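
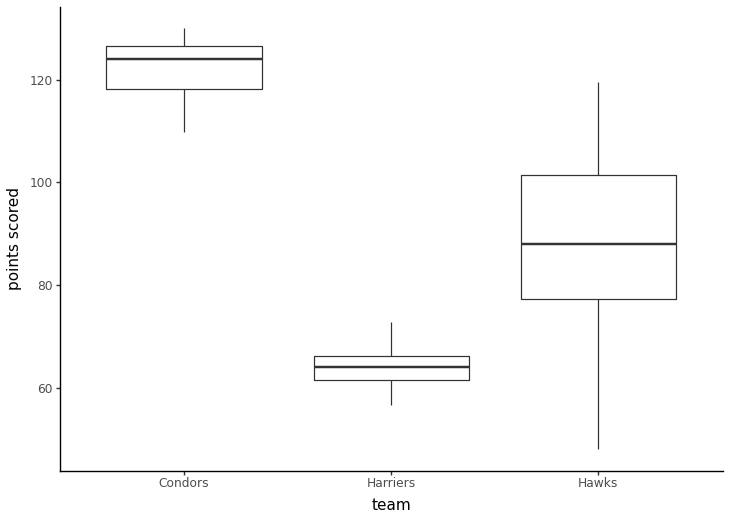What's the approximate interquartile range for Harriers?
≈ 5

Q3 ≈ 65, Q1 ≈ 60; IQR ≈ 5.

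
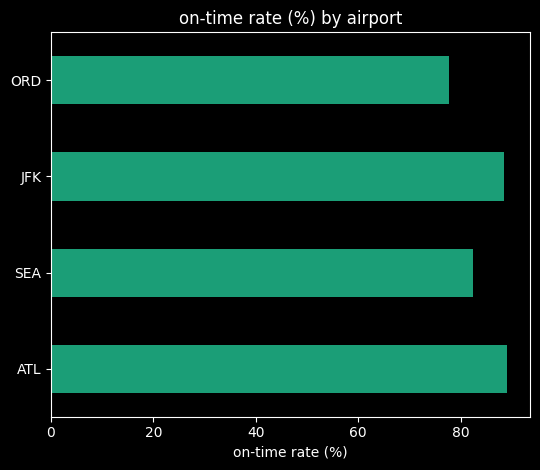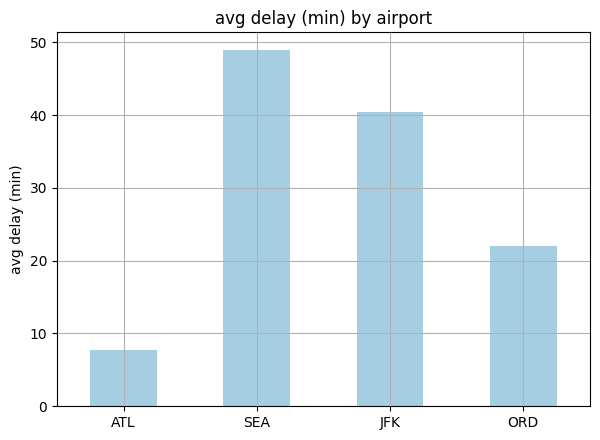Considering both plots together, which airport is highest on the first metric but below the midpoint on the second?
ATL

Chart 2 median avg delay (min) ≈ 30; below-median airports: ATL, ORD. Among those, ATL has the highest on-time rate (%) (≈ 90).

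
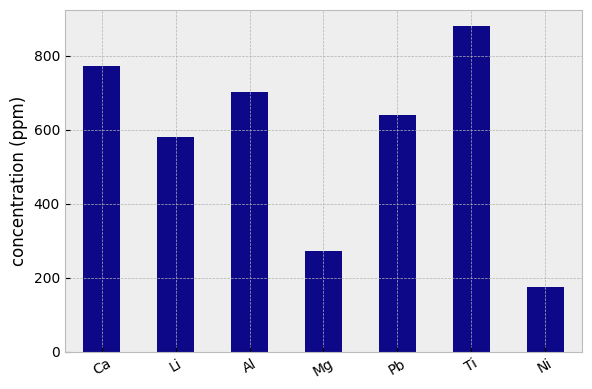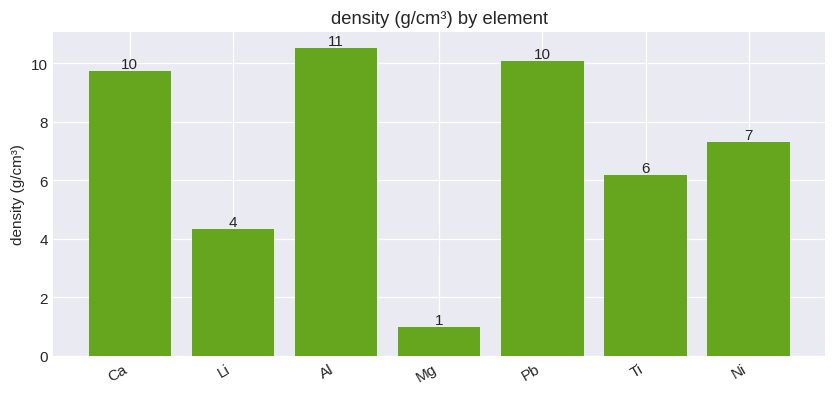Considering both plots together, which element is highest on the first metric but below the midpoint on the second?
Chart 2 median density (g/cm³) ≈ 7; below-median elements: Li, Mg, Ti. Among those, Ti has the highest concentration (ppm) (≈ 900).

Ti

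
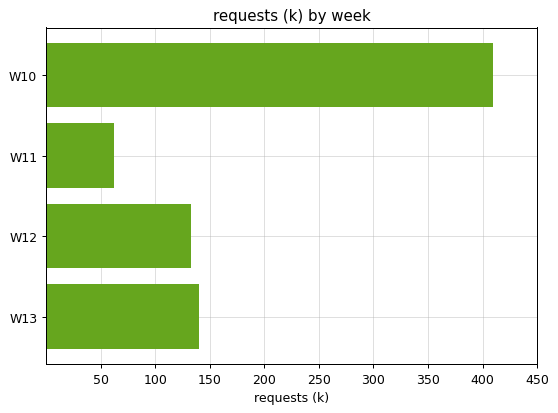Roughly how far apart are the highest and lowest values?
Max W10 ≈ 400, min W11 ≈ 50; range ≈ 350.

≈ 350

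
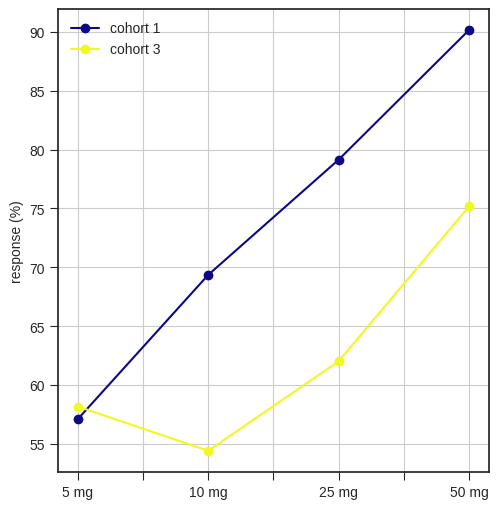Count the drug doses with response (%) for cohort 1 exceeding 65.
Above 65: 10 mg, 25 mg, 50 mg.

3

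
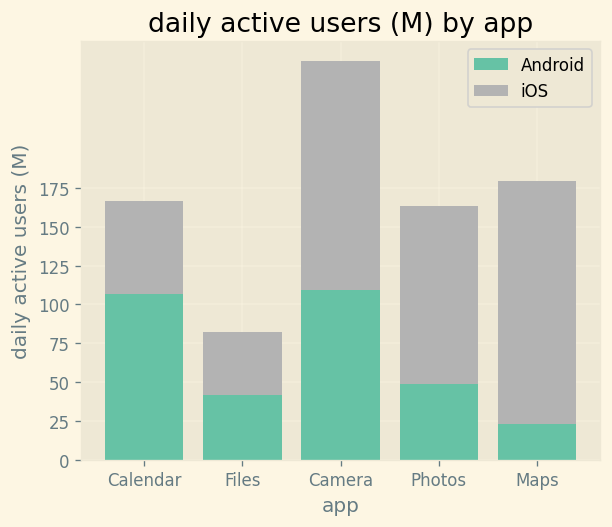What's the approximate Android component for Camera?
≈ 100

Android top ≈ 100, bottom ≈ 0; segment ≈ 100.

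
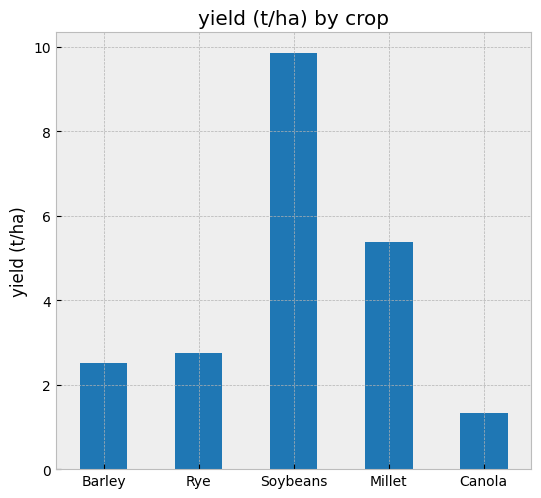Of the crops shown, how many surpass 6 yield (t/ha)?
1

Above 6: Soybeans.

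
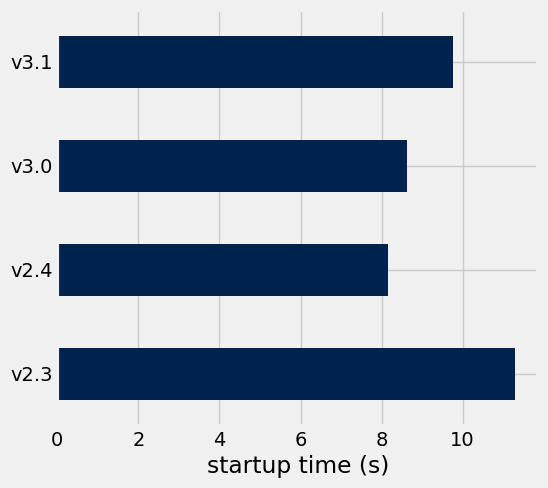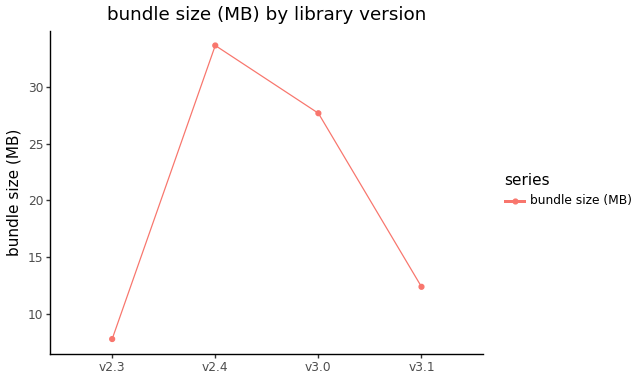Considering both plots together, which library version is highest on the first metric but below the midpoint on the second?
Chart 2 median bundle size (MB) ≈ 20; below-median library versions: v2.3, v3.1. Among those, v2.3 has the highest startup time (s) (≈ 12).

v2.3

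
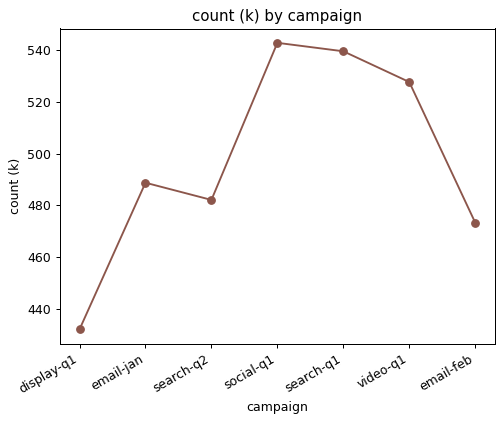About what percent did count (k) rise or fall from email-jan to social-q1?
≈ +10.2%

email-jan ≈ 490, social-q1 ≈ 540; (540 − 490) / 490 ≈ +10.2%.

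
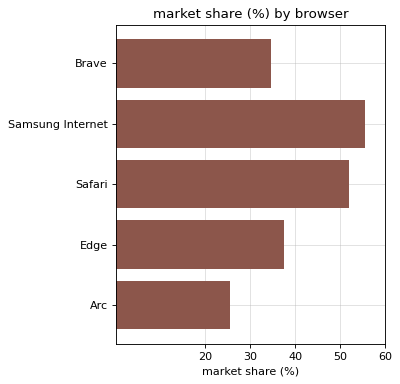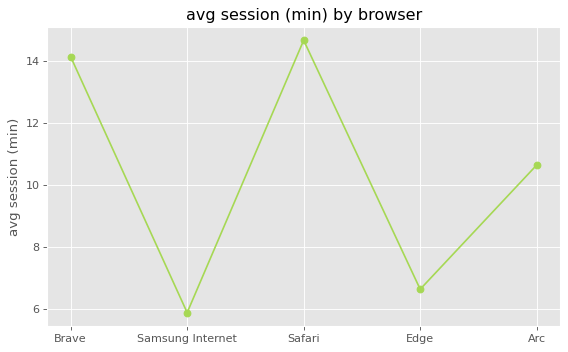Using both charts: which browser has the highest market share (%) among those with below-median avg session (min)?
Chart 2 median avg session (min) ≈ 10; below-median browsers: Samsung Internet, Edge. Among those, Samsung Internet has the highest market share (%) (≈ 60).

Samsung Internet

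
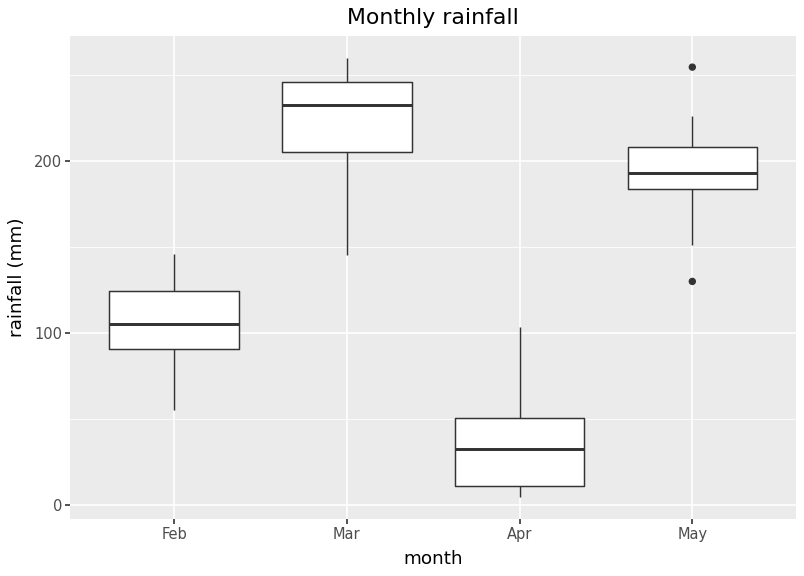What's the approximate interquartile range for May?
Q3 ≈ 200, Q1 ≈ 180; IQR ≈ 20.

≈ 20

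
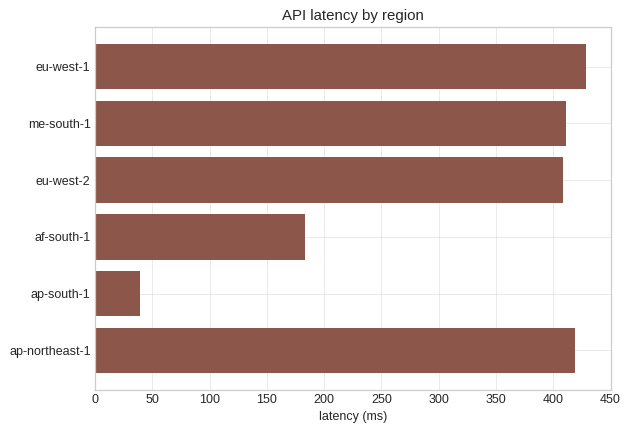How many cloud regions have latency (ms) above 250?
4

Above 250: eu-west-1, me-south-1, eu-west-2, ap-northeast-1.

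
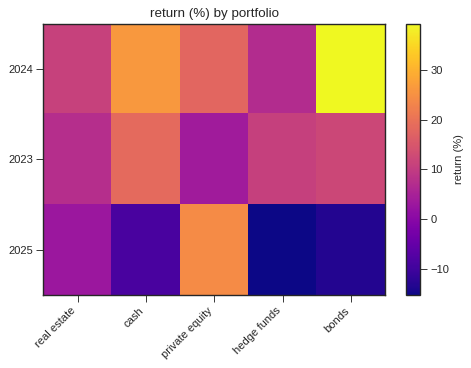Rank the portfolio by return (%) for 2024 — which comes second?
cash

Top 3 for 2024: bonds ≈ 40, cash ≈ 25, private equity ≈ 20.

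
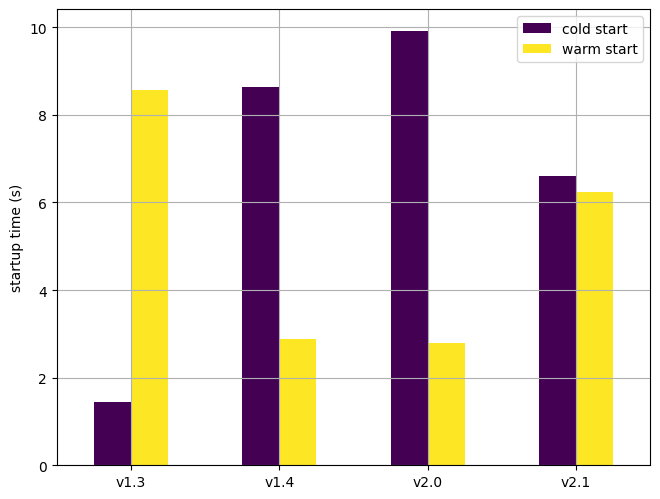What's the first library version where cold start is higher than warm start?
v1.3: cold start ≈ 1 vs warm start ≈ 9 (not yet); v1.4: cold start ≈ 9 vs warm start ≈ 3 (first crossover).

v1.4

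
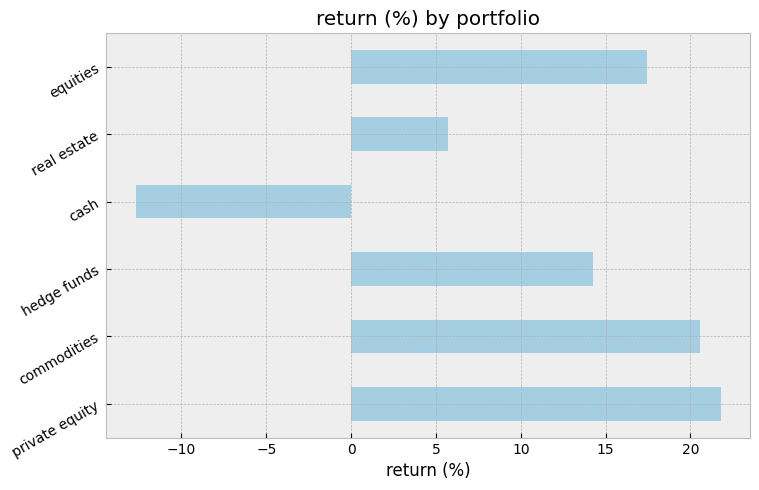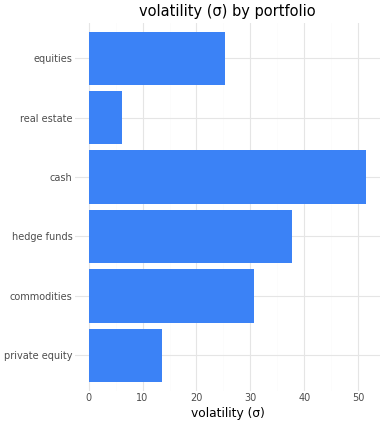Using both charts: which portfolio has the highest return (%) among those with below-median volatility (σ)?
private equity

Chart 2 median volatility (σ) ≈ 30; below-median portfolios: private equity, real estate, equities. Among those, private equity has the highest return (%) (≈ 22).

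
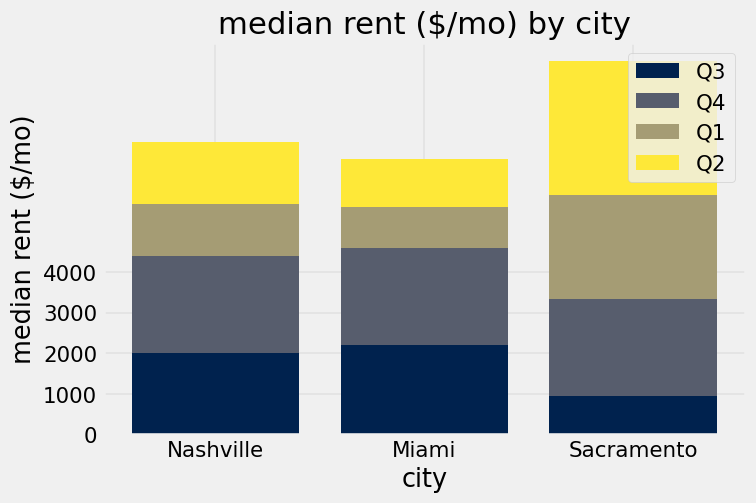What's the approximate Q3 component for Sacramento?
Q3 top ≈ 1000, bottom ≈ 0; segment ≈ 1000.

≈ 1000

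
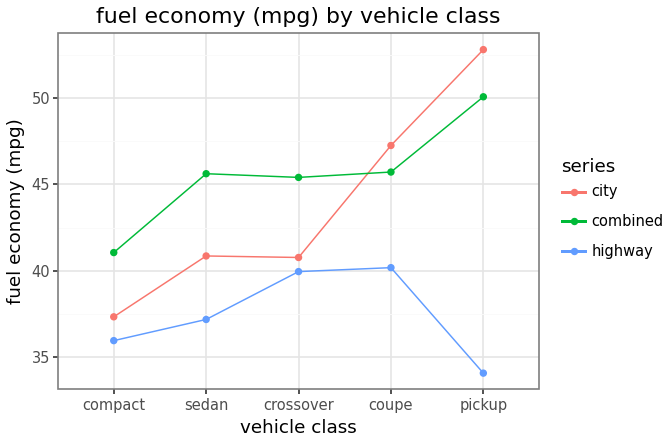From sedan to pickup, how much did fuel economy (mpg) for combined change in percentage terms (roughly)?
≈ +8.7%

sedan ≈ 46, pickup ≈ 50; (50 − 46) / 46 ≈ +8.7%.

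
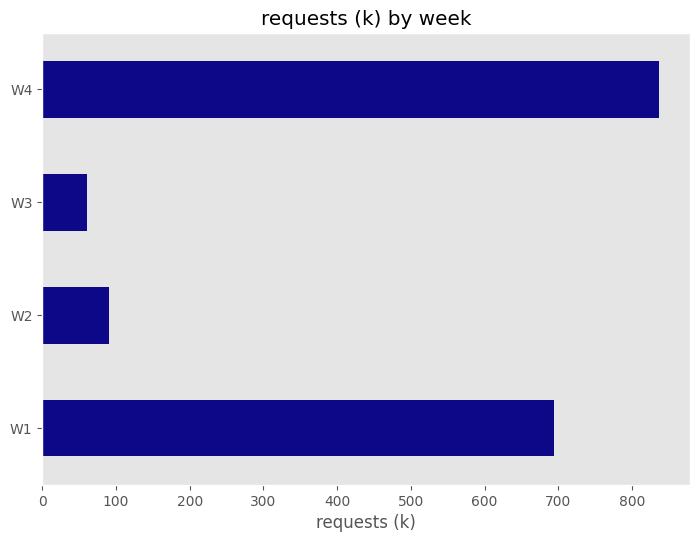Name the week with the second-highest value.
W1

Top 3: W4 ≈ 800, W1 ≈ 700, W2 ≈ 100.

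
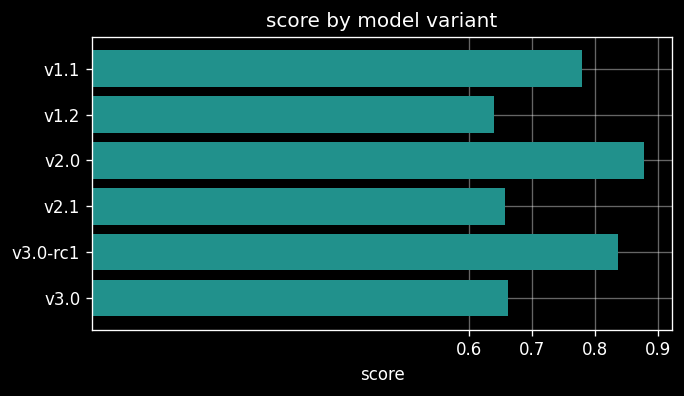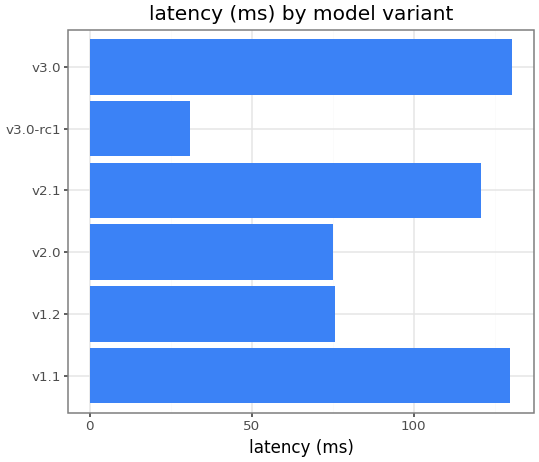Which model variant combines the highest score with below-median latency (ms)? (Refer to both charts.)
v2.0

Chart 2 median latency (ms) ≈ 100; below-median model variants: v1.2, v2.0, v3.0-rc1. Among those, v2.0 has the highest score (≈ 0.9).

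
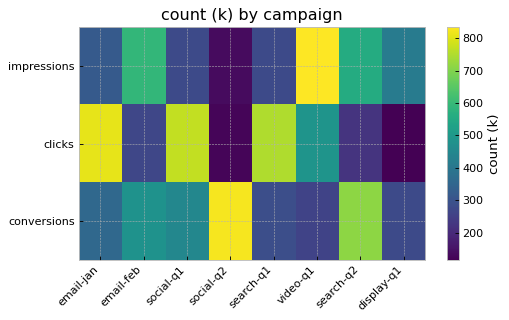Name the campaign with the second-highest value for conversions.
search-q2

Top 3 for conversions: social-q2 ≈ 800, search-q2 ≈ 700, email-feb ≈ 500.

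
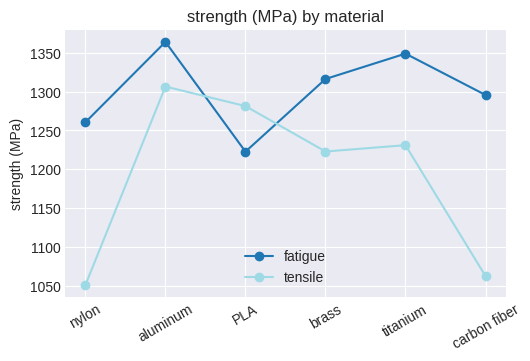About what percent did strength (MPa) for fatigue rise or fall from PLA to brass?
≈ +8.3%

PLA ≈ 1200, brass ≈ 1300; (1300 − 1200) / 1200 ≈ +8.3%.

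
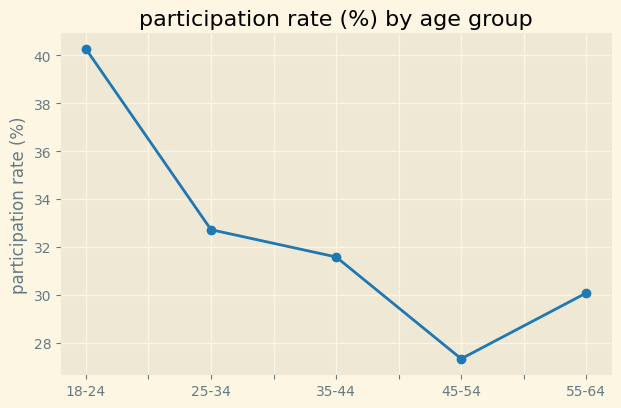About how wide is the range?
≈ 12

Max 18-24 ≈ 40, min 45-54 ≈ 28; range ≈ 12.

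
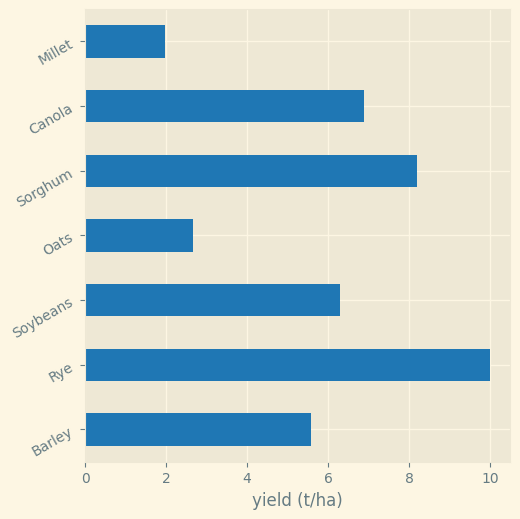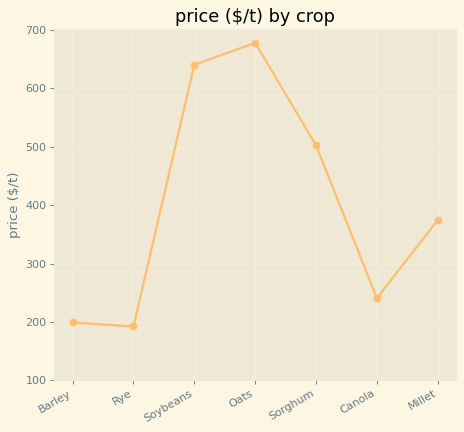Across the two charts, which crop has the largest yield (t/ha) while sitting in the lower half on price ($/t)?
Chart 2 median price ($/t) ≈ 400; below-median crops: Barley, Rye, Canola. Among those, Rye has the highest yield (t/ha) (≈ 10).

Rye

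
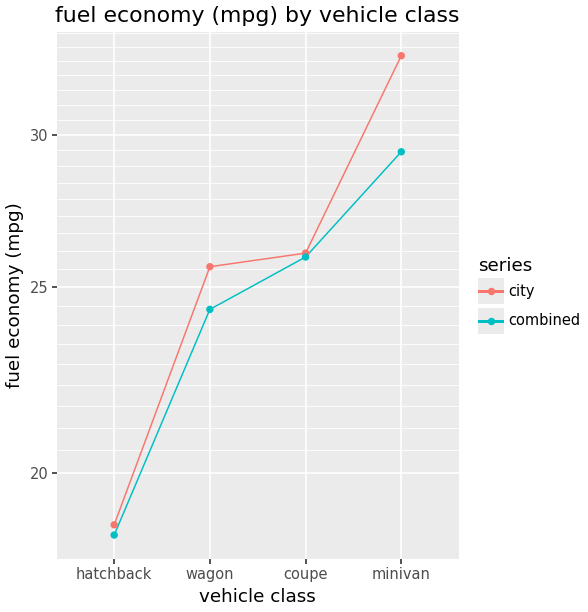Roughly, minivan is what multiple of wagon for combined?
≈ 1.25×

minivan ≈ 30, wagon ≈ 24; 30/24 ≈ 1.25.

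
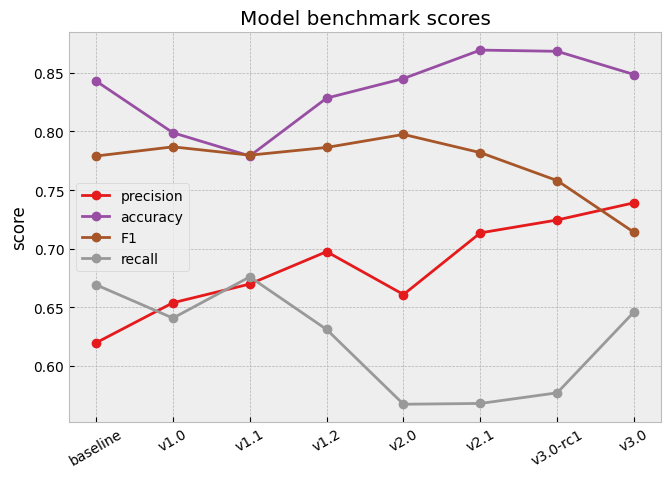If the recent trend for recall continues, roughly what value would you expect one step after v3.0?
≈ 0.7

Last three: 0.55, 0.60, 0.65 → slope ≈ 0.05/step → next ≈ 0.7.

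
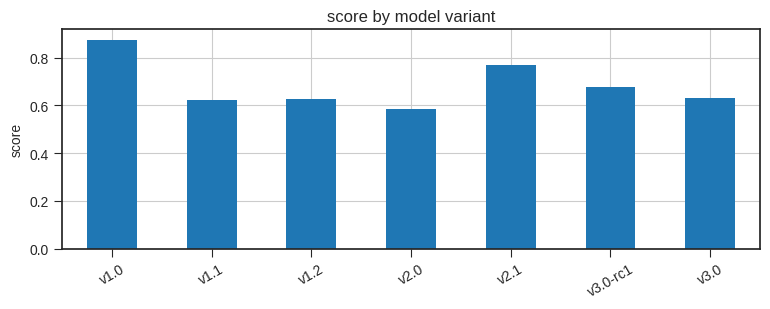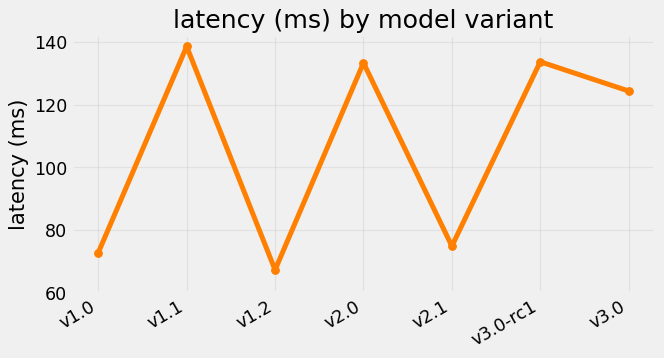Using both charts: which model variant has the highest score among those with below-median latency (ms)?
Chart 2 median latency (ms) ≈ 120; below-median model variants: v1.0, v1.2, v2.1. Among those, v1.0 has the highest score (≈ 0.9).

v1.0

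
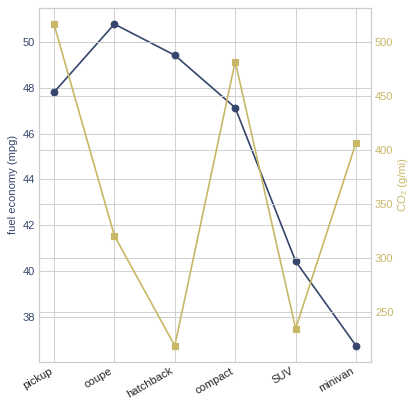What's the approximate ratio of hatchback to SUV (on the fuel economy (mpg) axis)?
≈ 1.25×

hatchback ≈ 50, SUV ≈ 40; 50/40 ≈ 1.25.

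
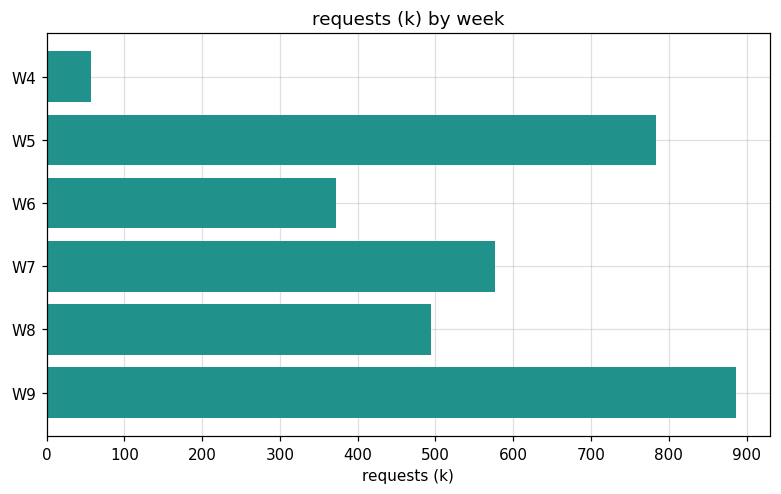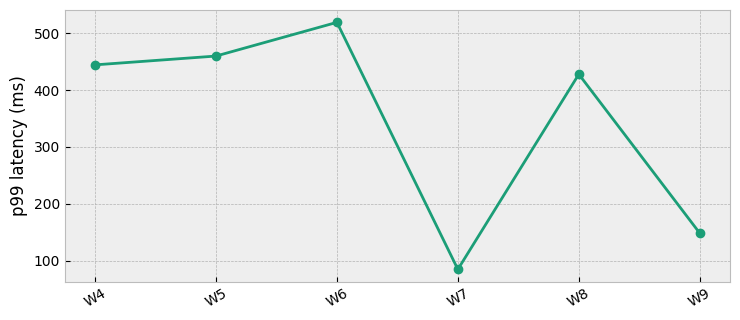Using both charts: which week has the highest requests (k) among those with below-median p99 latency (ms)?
W9

Chart 2 median p99 latency (ms) ≈ 450; below-median weeks: W7, W8, W9. Among those, W9 has the highest requests (k) (≈ 900).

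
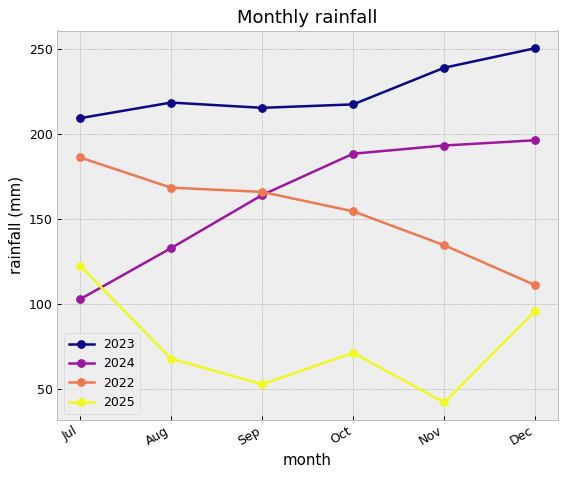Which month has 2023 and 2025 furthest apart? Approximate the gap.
Nov: 2023 ≈ 240, 2025 ≈ 40 → gap ≈ 200. Next-largest (Sep) is only ≈ 160.

Nov, ≈ 200 mm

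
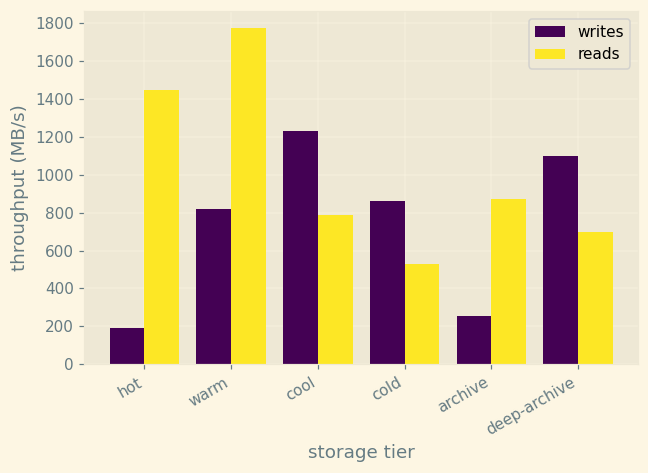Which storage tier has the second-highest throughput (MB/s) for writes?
Top 3 for writes: cool ≈ 1200, deep-archive ≈ 1000, cold ≈ 800.

deep-archive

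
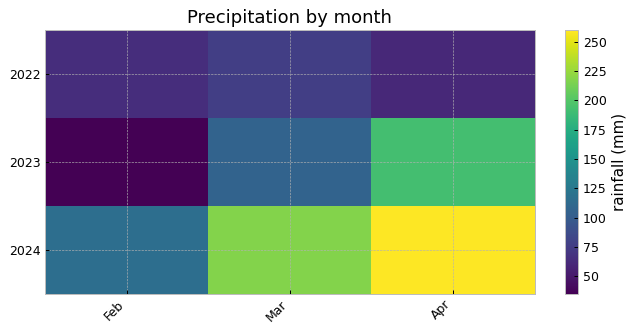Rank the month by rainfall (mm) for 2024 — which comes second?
Top 3 for 2024: Apr ≈ 260, Mar ≈ 220, Feb ≈ 120.

Mar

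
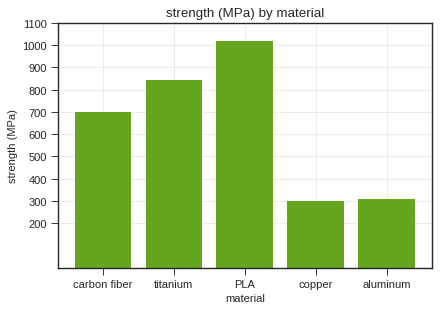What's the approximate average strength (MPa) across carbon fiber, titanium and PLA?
≈ 833

(700 + 800 + 1000) / 3 ≈ 833.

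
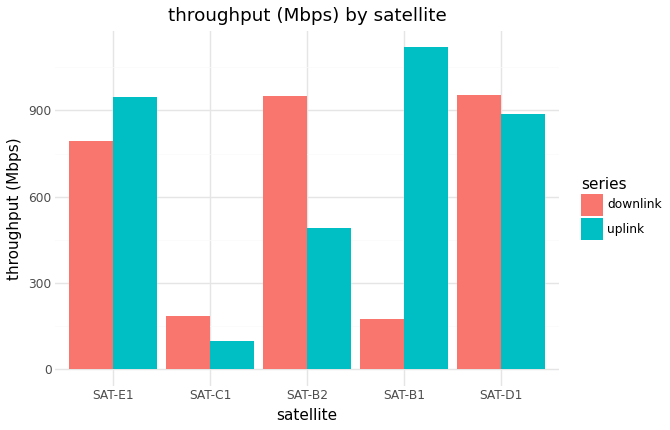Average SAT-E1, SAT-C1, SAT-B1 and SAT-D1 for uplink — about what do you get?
≈ 750

(900 + 100 + 1100 + 900) / 4 ≈ 750.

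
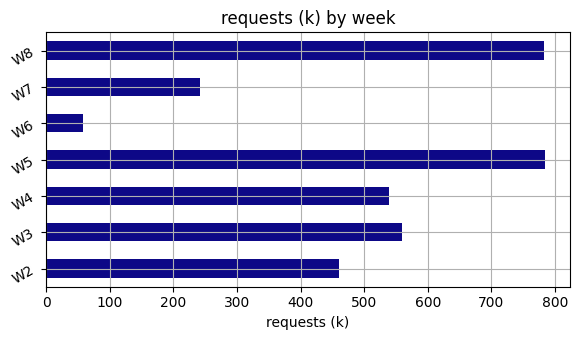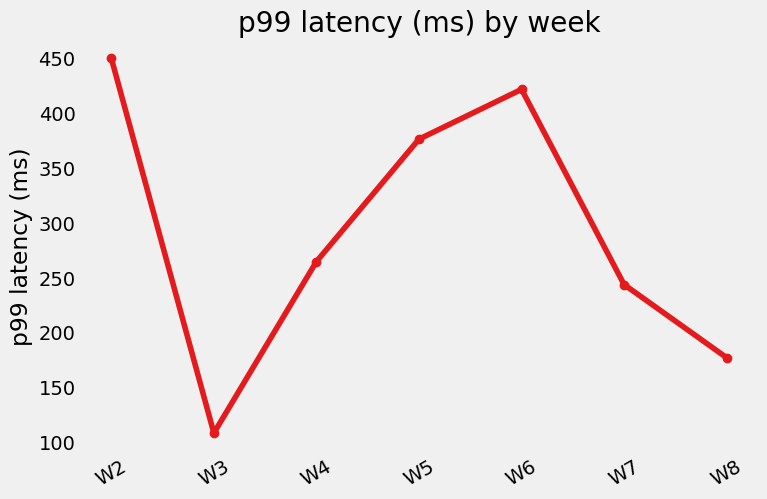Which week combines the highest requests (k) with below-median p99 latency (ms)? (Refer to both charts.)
Chart 2 median p99 latency (ms) ≈ 250; below-median weeks: W3, W7, W8. Among those, W8 has the highest requests (k) (≈ 800).

W8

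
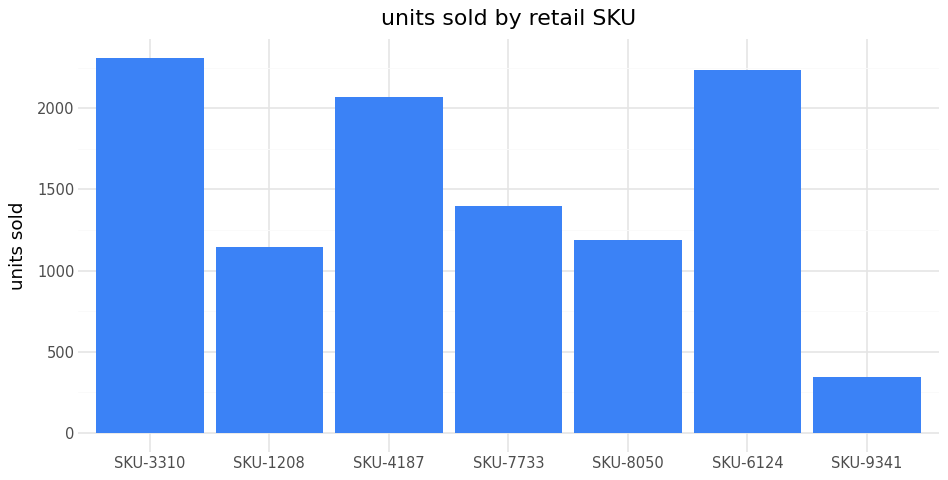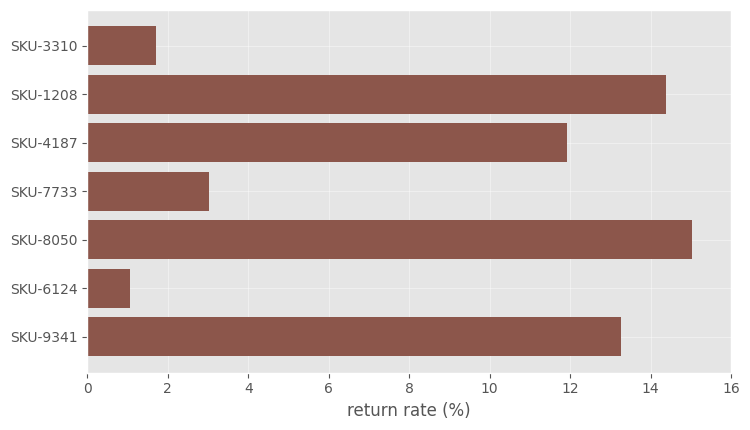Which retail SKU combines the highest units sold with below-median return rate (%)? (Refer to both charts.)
Chart 2 median return rate (%) ≈ 12; below-median retail SKUs: SKU-3310, SKU-7733, SKU-6124. Among those, SKU-3310 has the highest units sold (≈ 2500).

SKU-3310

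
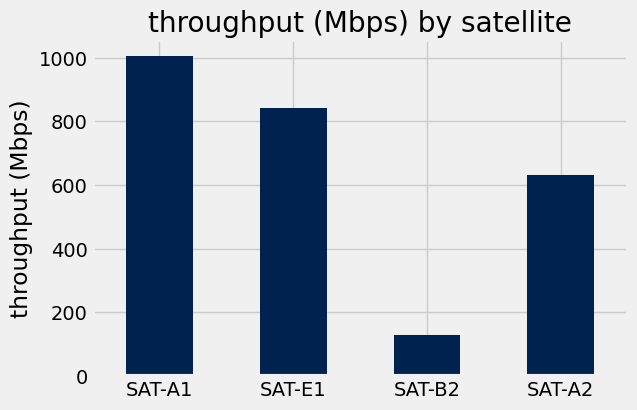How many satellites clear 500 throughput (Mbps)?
3

Above 500: SAT-A1, SAT-E1, SAT-A2.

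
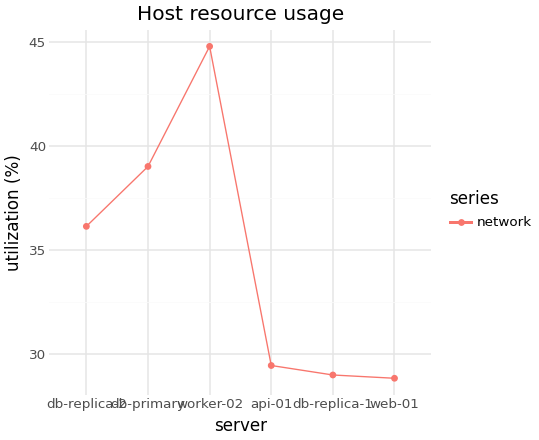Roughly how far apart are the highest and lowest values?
Max worker-02 ≈ 44, min web-01 ≈ 28; range ≈ 16.

≈ 16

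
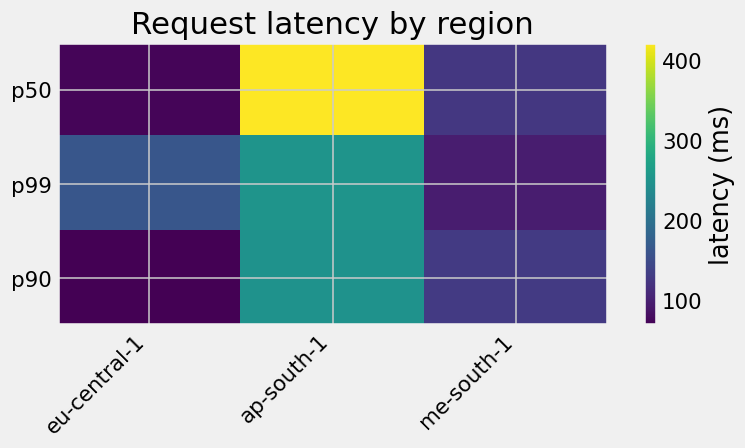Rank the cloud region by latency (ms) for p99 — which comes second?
eu-central-1

Top 3 for p99: ap-south-1 ≈ 250, eu-central-1 ≈ 150, me-south-1 ≈ 100.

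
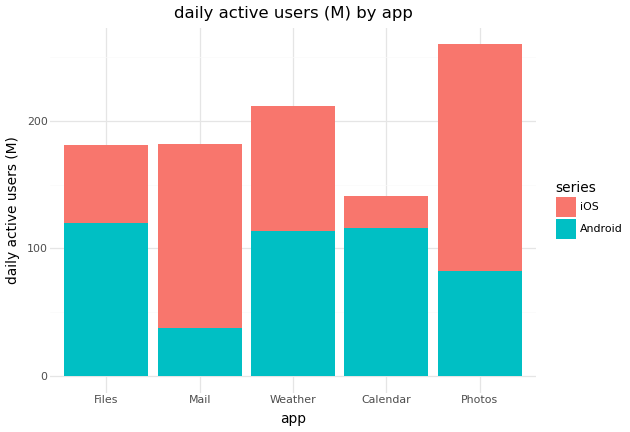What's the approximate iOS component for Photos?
≈ 175

iOS top ≈ 250, bottom ≈ 75; segment ≈ 175.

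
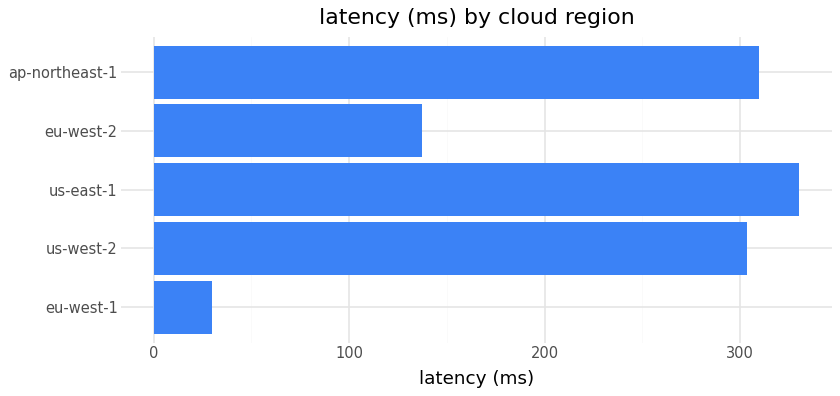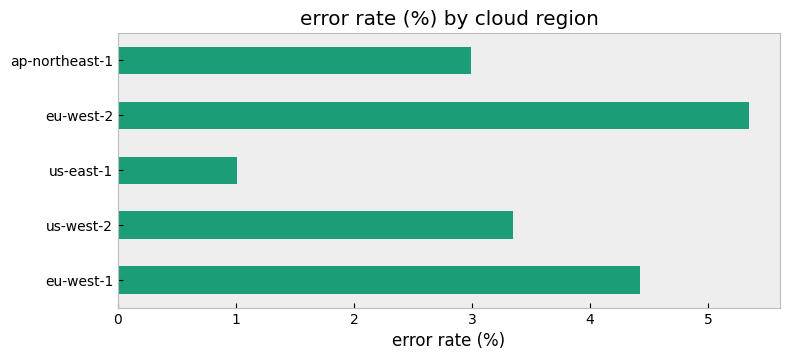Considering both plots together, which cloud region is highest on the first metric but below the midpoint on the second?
us-east-1

Chart 2 median error rate (%) ≈ 3.5; below-median cloud regions: us-east-1, ap-northeast-1. Among those, us-east-1 has the highest latency (ms) (≈ 350).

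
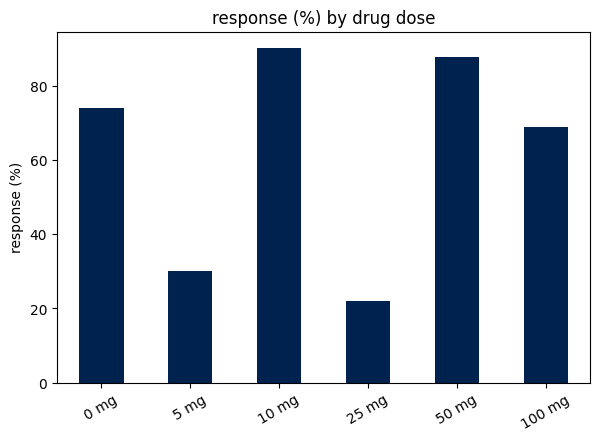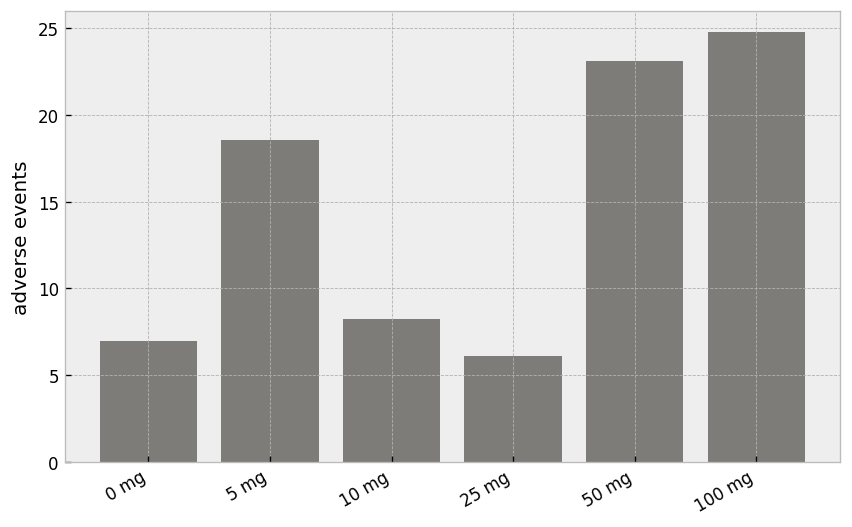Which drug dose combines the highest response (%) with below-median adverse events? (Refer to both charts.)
Chart 2 median adverse events ≈ 15; below-median drug doses: 0 mg, 10 mg, 25 mg. Among those, 10 mg has the highest response (%) (≈ 90).

10 mg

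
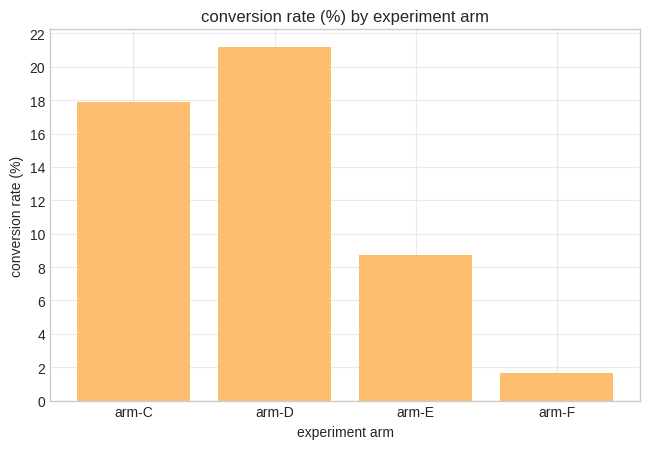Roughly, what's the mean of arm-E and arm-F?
(8 + 2) / 2 ≈ 5.

≈ 5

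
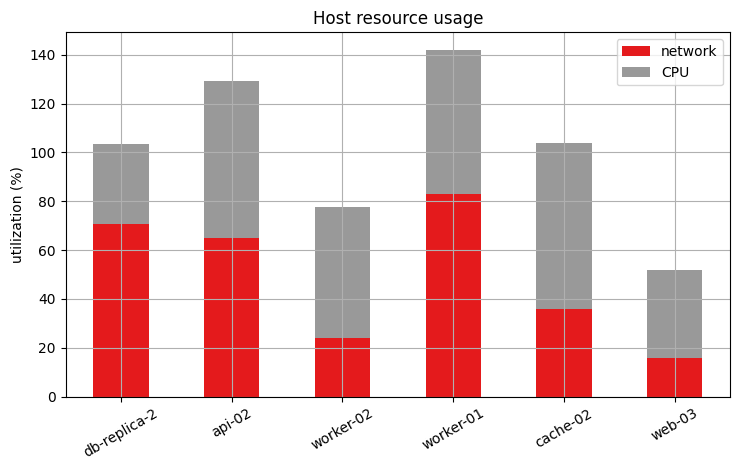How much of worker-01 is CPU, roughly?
≈ 60

CPU top ≈ 140, bottom ≈ 80; segment ≈ 60.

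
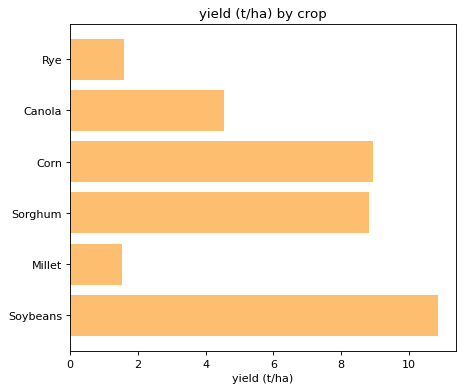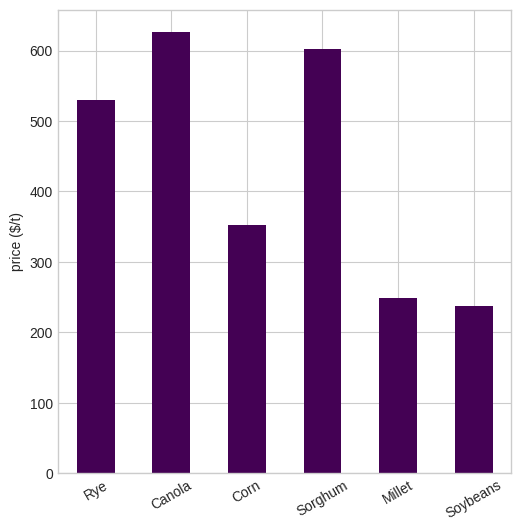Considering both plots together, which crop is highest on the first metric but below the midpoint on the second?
Chart 2 median price ($/t) ≈ 400; below-median crops: Corn, Millet, Soybeans. Among those, Soybeans has the highest yield (t/ha) (≈ 11).

Soybeans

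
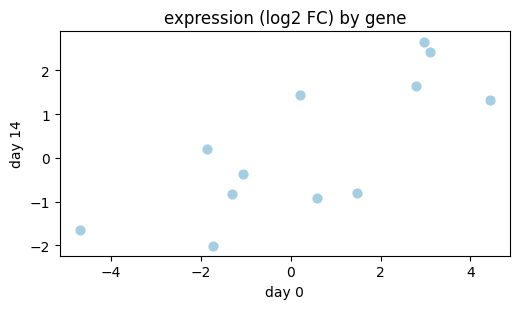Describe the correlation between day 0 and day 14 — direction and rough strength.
Points are positively correlated; strong (|r| ≈ 0.8).

positive, strong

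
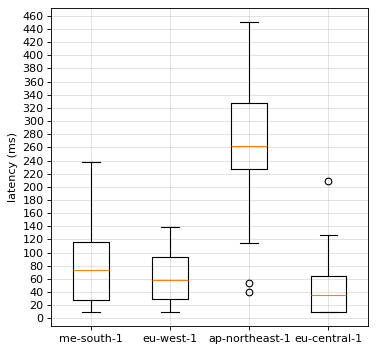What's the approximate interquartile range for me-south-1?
≈ 100

Q3 ≈ 120, Q1 ≈ 20; IQR ≈ 100.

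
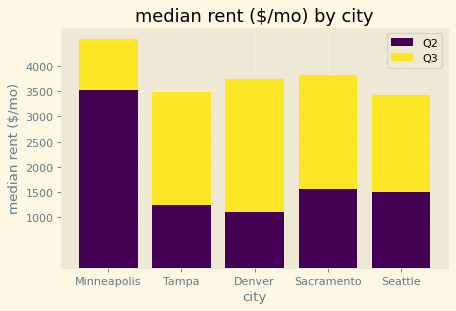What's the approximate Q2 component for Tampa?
Q2 top ≈ 1000, bottom ≈ 0; segment ≈ 1000.

≈ 1000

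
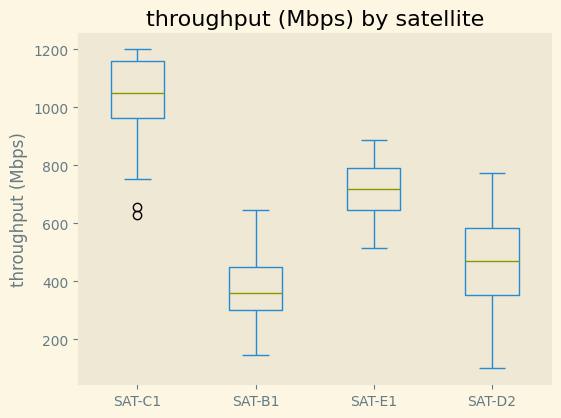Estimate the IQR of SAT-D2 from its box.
≈ 200

Q3 ≈ 600, Q1 ≈ 400; IQR ≈ 200.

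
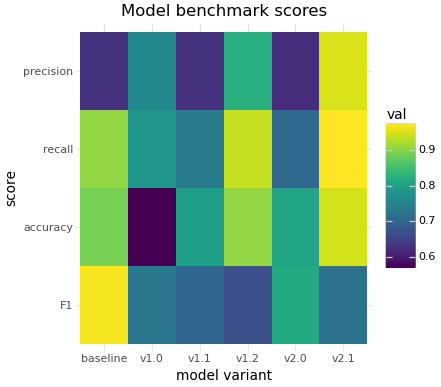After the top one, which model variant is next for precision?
Top 3 for precision: v2.1 ≈ 0.95, v1.2 ≈ 0.80, v1.0 ≈ 0.75.

v1.2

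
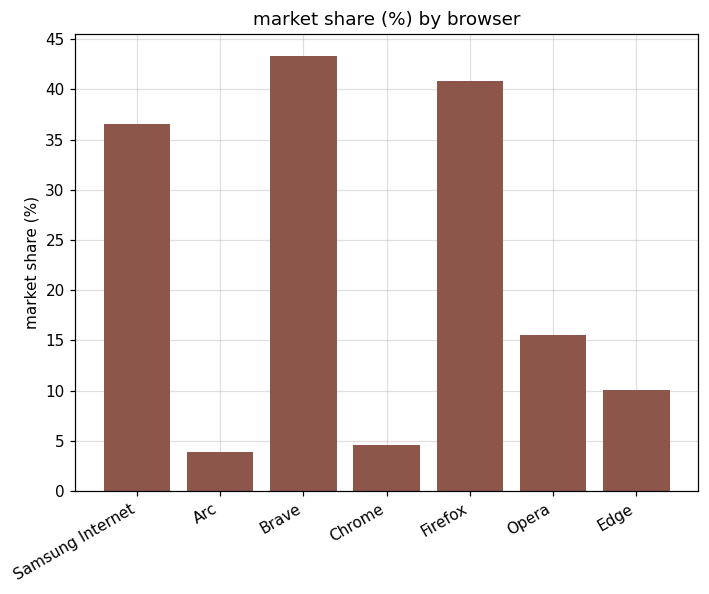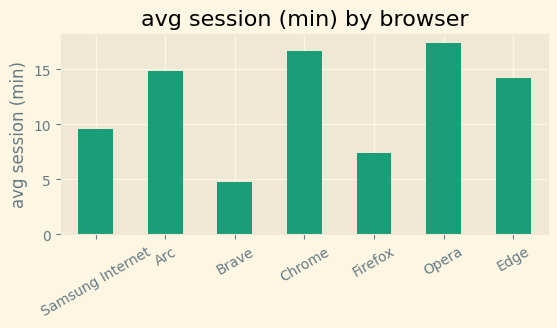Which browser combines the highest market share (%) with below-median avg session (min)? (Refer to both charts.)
Chart 2 median avg session (min) ≈ 14; below-median browsers: Samsung Internet, Brave, Firefox. Among those, Brave has the highest market share (%) (≈ 45).

Brave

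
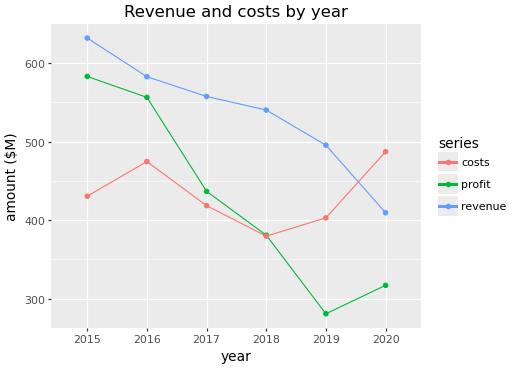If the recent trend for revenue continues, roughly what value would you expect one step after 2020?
≈ 325

Last three: 550, 500, 400 → slope ≈ -75/step → next ≈ 325.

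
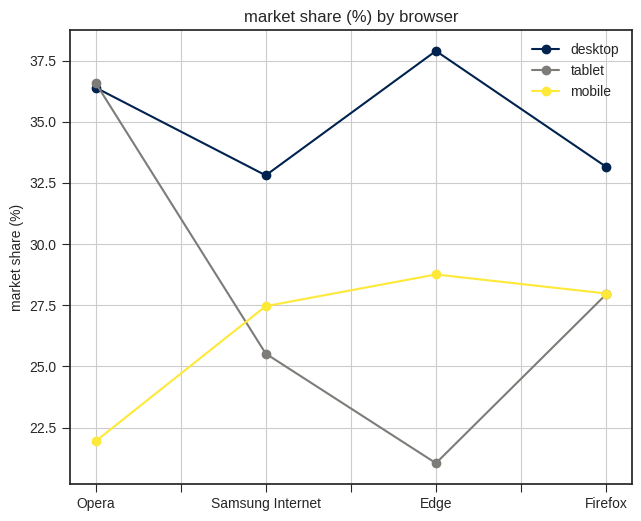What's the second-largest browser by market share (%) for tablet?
Firefox

Top 3 for tablet: Opera ≈ 36, Firefox ≈ 28, Samsung Internet ≈ 26.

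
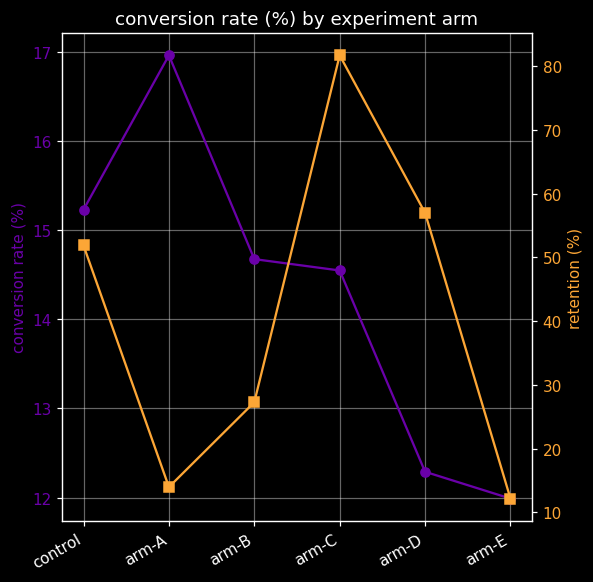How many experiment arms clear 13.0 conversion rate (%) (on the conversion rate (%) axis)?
Above 13.0: control, arm-A, arm-B, arm-C.

4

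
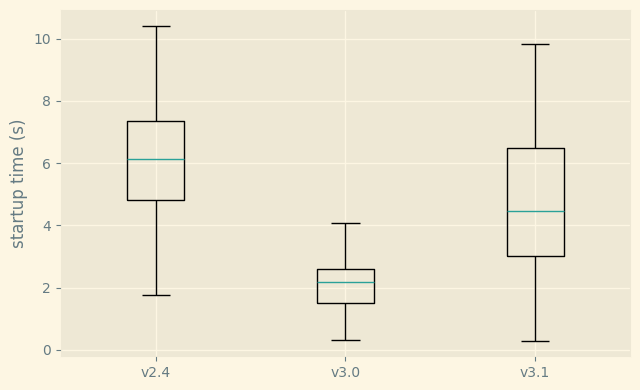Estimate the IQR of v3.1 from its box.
≈ 3.5

Q3 ≈ 6.5, Q1 ≈ 3.0; IQR ≈ 3.5.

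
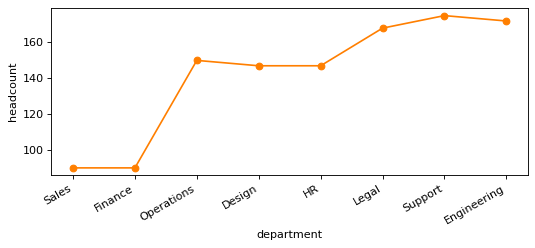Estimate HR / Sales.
≈ 1.67×

HR ≈ 150, Sales ≈ 90; 150/90 ≈ 1.67.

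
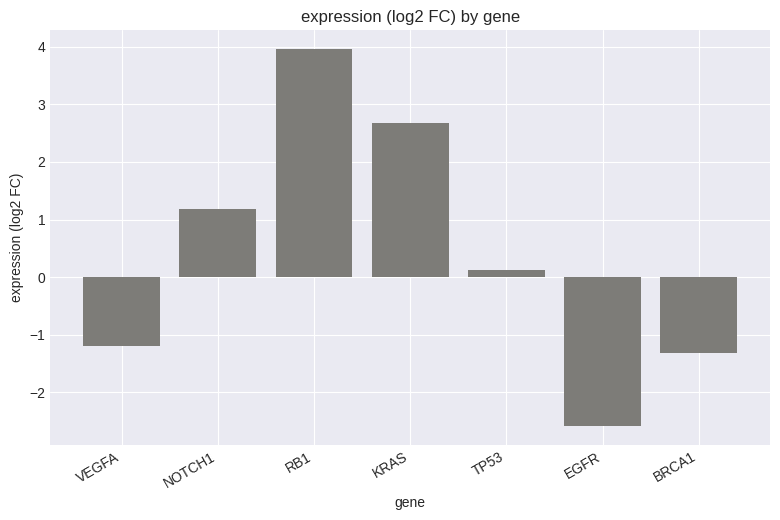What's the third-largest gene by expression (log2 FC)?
NOTCH1

Top 4: RB1 ≈ 4, KRAS ≈ 3, NOTCH1 ≈ 1, TP53 ≈ 0.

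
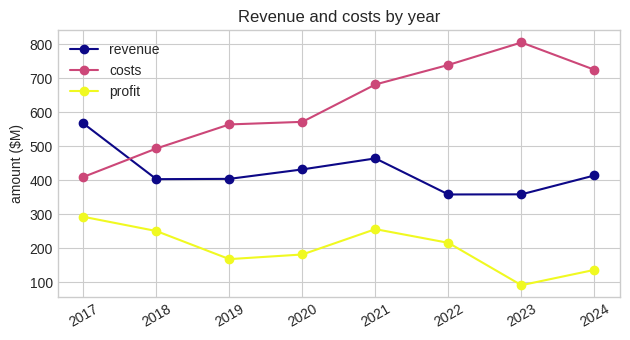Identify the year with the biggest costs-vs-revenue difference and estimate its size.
2023: costs ≈ 800, revenue ≈ 400 → gap ≈ 400. Next-largest (2022) is only ≈ 300.

2023, ≈ 400 $M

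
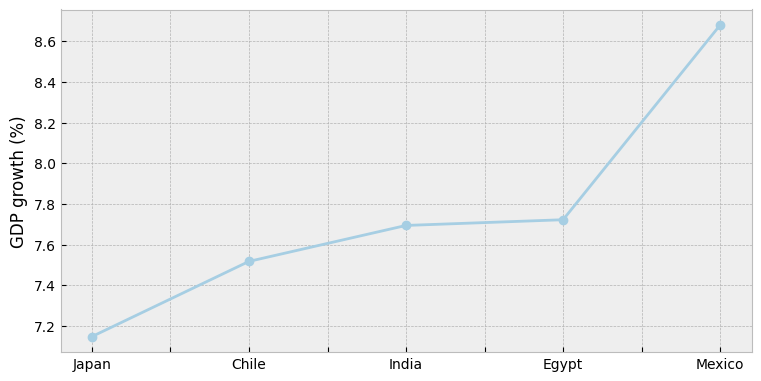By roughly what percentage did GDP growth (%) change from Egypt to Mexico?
≈ +10.3%

Egypt ≈ 7.8, Mexico ≈ 8.6; (8.6 − 7.8) / 7.8 ≈ +10.3%.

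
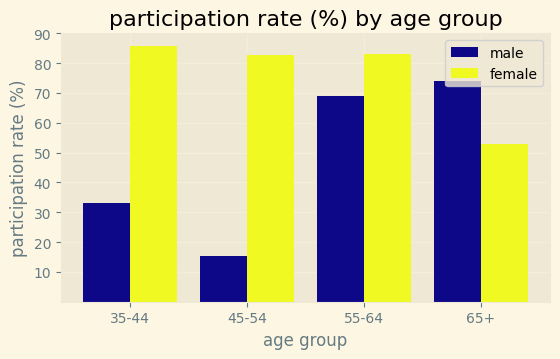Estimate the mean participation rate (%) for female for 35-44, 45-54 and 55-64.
≈ 83

(90 + 80 + 80) / 3 ≈ 83.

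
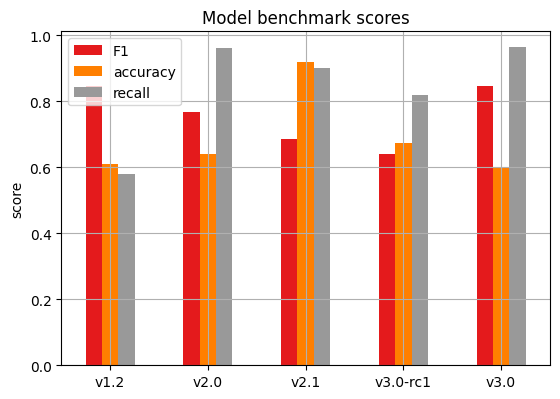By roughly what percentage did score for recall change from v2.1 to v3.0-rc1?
v2.1 ≈ 0.9, v3.0-rc1 ≈ 0.8; (0.8 − 0.9) / 0.9 ≈ -11.1%.

≈ -11.1%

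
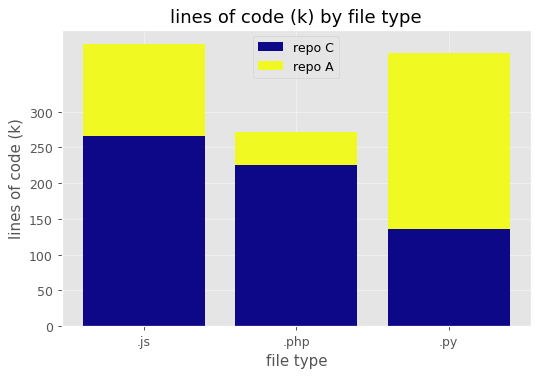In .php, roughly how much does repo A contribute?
repo A top ≈ 250, bottom ≈ 200; segment ≈ 50.

≈ 50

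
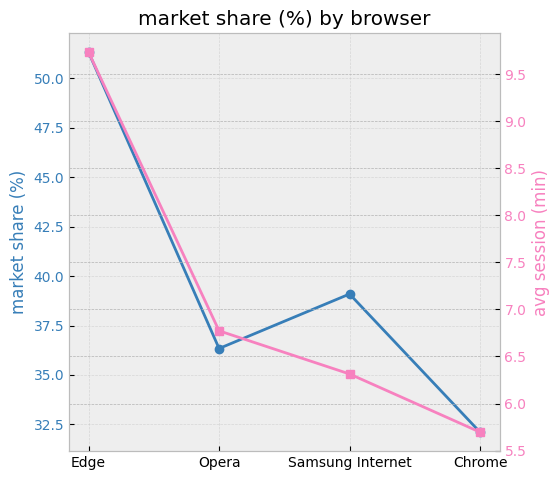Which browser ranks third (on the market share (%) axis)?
Opera

Top 4 (on the market share (%) axis): Edge ≈ 52, Samsung Internet ≈ 40, Opera ≈ 36, Chrome ≈ 32.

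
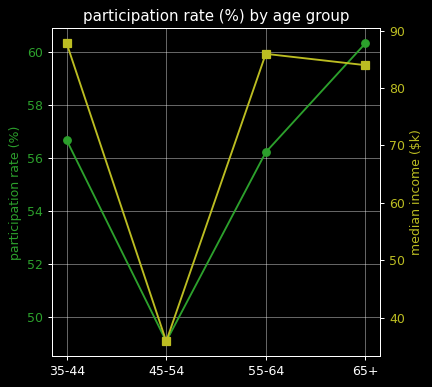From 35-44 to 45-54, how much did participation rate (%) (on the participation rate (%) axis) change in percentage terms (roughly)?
≈ -14%

35-44 ≈ 57, 45-54 ≈ 49; (49 − 57) / 57 ≈ -14%.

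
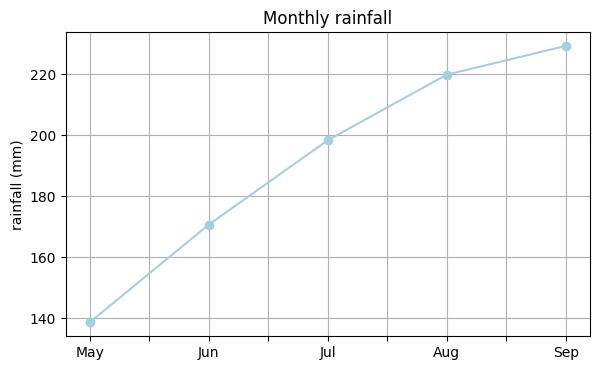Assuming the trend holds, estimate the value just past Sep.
≈ 245

Last three: 200, 220, 230 → slope ≈ 15/step → next ≈ 245.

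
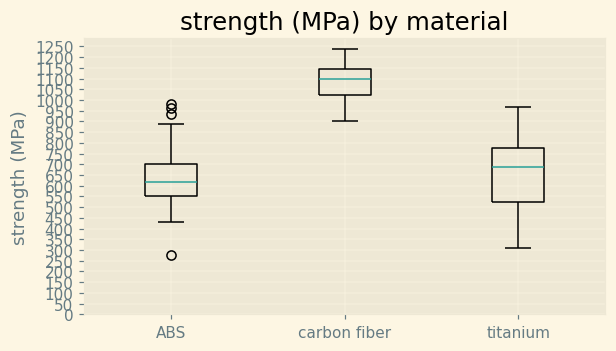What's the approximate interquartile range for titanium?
≈ 250

Q3 ≈ 800, Q1 ≈ 550; IQR ≈ 250.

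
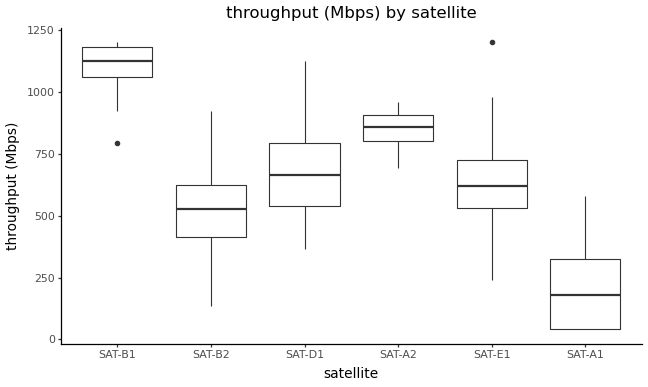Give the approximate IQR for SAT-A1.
≈ 300

Q3 ≈ 300, Q1 ≈ 0; IQR ≈ 300.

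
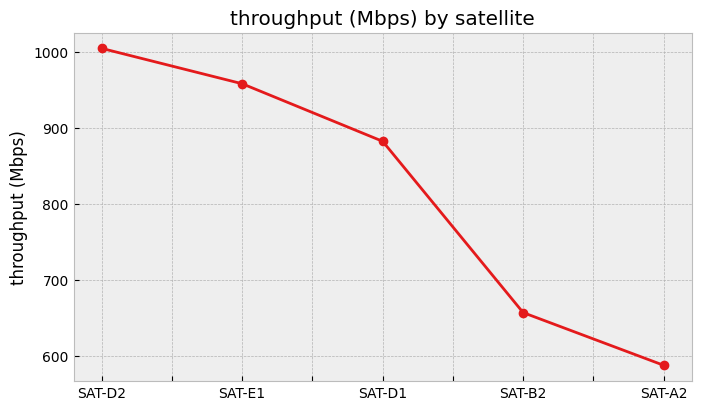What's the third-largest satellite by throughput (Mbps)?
Top 4: SAT-D2 ≈ 1000, SAT-E1 ≈ 950, SAT-D1 ≈ 900, SAT-B2 ≈ 650.

SAT-D1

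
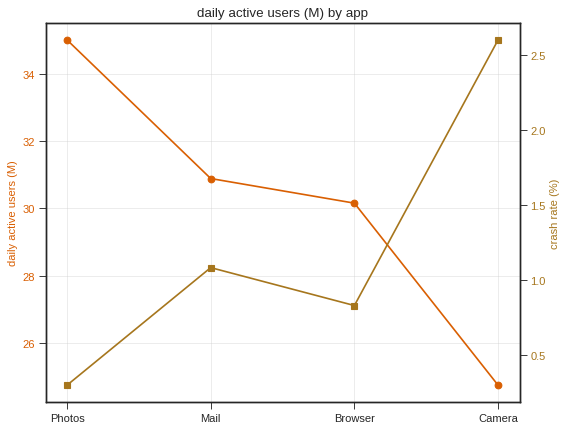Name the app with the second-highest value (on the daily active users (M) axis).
Mail

Top 3 (on the daily active users (M) axis): Photos ≈ 35, Mail ≈ 31, Browser ≈ 30.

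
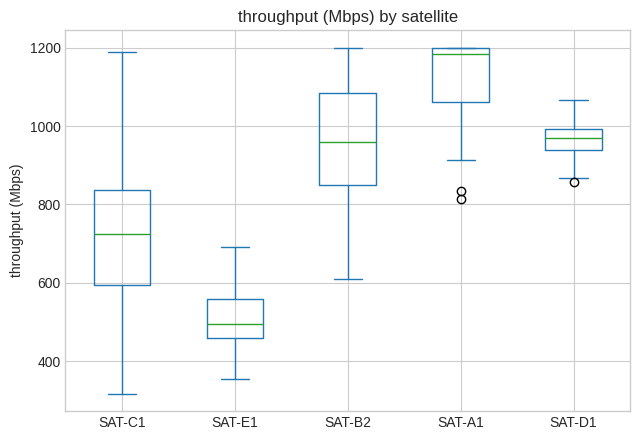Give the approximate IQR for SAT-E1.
Q3 ≈ 600, Q1 ≈ 500; IQR ≈ 100.

≈ 100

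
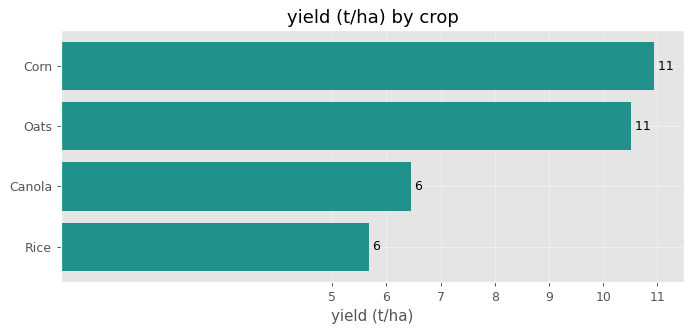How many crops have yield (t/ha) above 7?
2

Above 7: Corn, Oats.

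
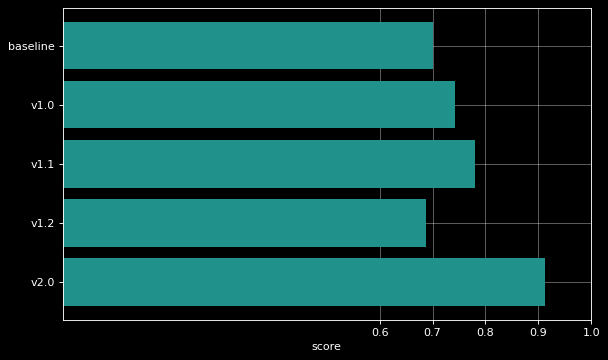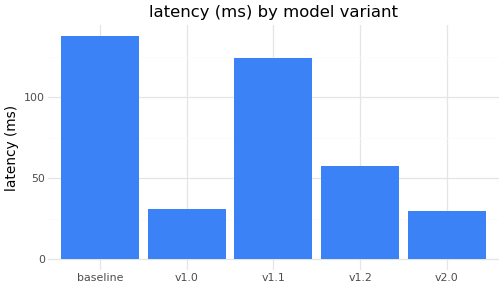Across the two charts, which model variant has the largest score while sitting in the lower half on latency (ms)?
Chart 2 median latency (ms) ≈ 60; below-median model variants: v1.0, v2.0. Among those, v2.0 has the highest score (≈ 0.9).

v2.0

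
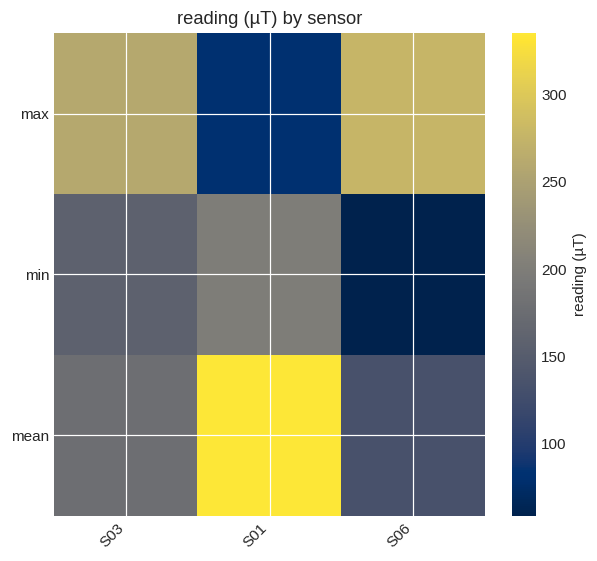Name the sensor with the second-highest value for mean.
S03

Top 3 for mean: S01 ≈ 325, S03 ≈ 175, S06 ≈ 125.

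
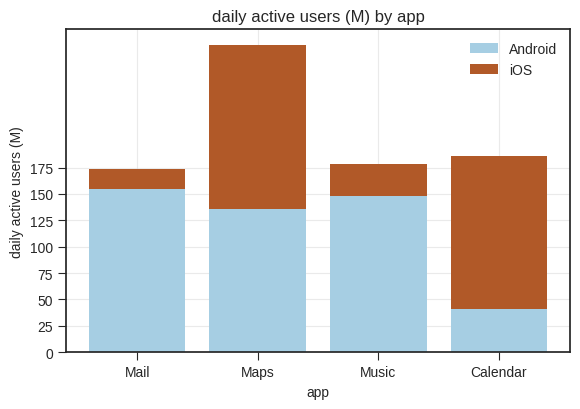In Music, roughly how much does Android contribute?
Android top ≈ 150, bottom ≈ 0; segment ≈ 150.

≈ 150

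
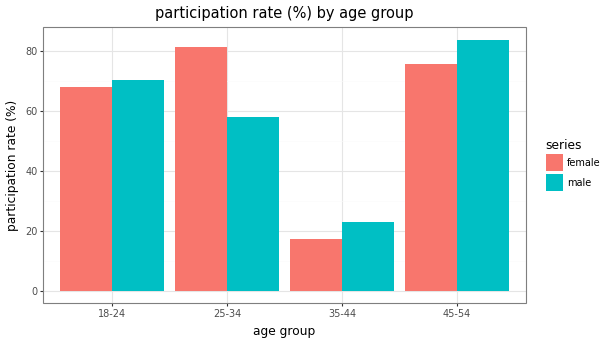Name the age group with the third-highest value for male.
25-34

Top 4 for male: 45-54 ≈ 80, 18-24 ≈ 70, 25-34 ≈ 60, 35-44 ≈ 20.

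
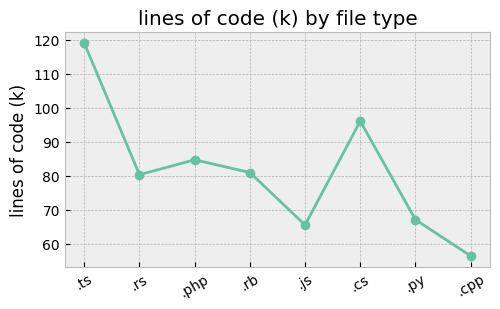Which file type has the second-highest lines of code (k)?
.cs

Top 3: .ts ≈ 120, .cs ≈ 100, .php ≈ 80.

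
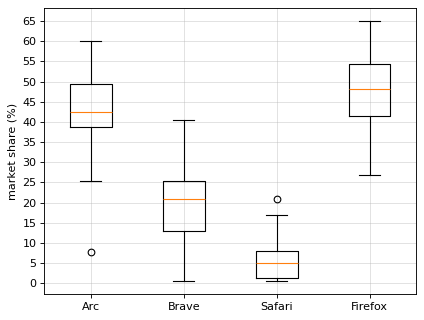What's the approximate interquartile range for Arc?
Q3 ≈ 50, Q1 ≈ 40; IQR ≈ 10.

≈ 10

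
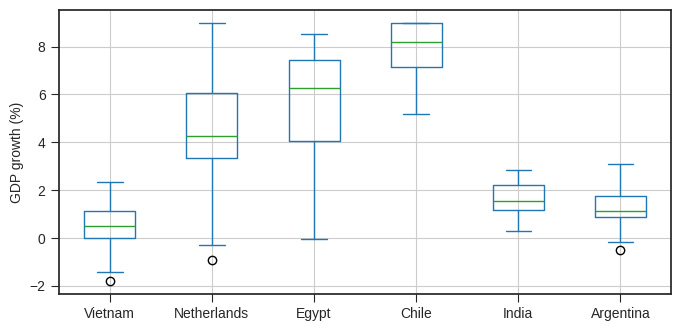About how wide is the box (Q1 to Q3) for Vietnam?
≈ 1

Q3 ≈ 1, Q1 ≈ 0; IQR ≈ 1.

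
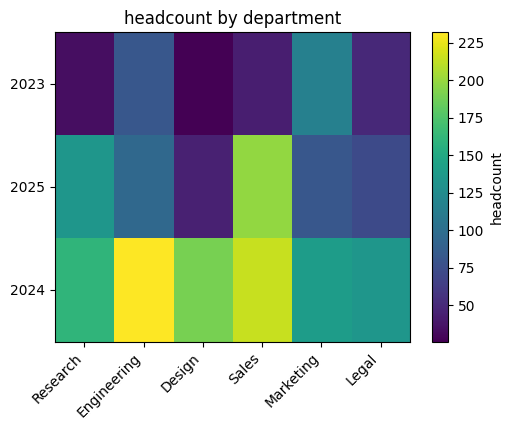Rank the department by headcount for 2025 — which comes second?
Top 3 for 2025: Sales ≈ 200, Research ≈ 140, Engineering ≈ 100.

Research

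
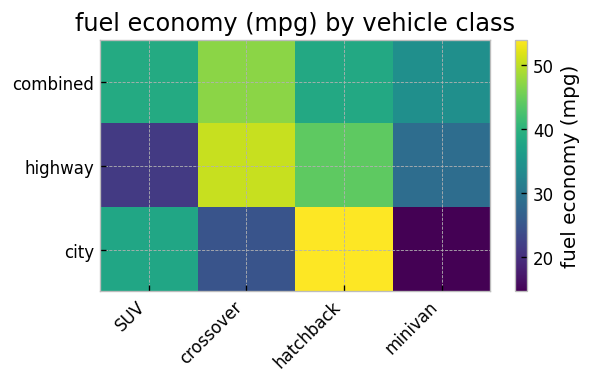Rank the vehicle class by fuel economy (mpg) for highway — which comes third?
Top 4 for highway: crossover ≈ 50, hatchback ≈ 45, minivan ≈ 30, SUV ≈ 20.

minivan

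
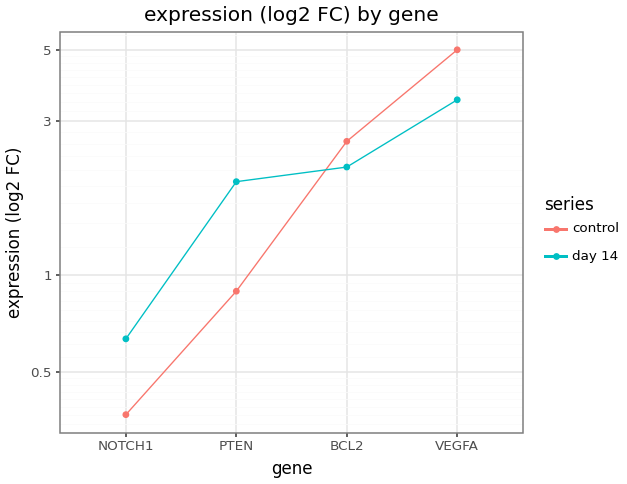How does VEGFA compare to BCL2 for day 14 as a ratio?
VEGFA ≈ 3.5, BCL2 ≈ 2.0; 3.5/2.0 ≈ 1.75.

≈ 1.75×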